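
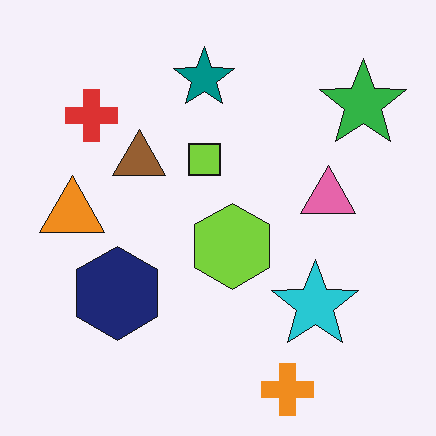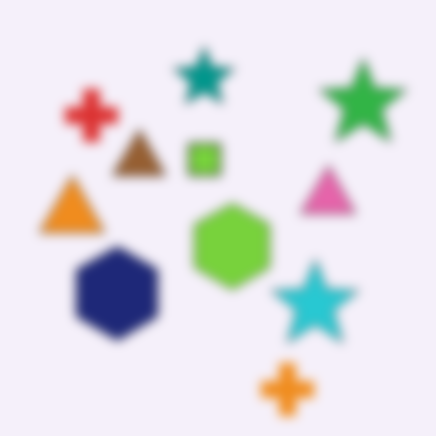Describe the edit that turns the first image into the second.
The second image is the first strongly gaussian-blurred.

Shape edges and outlines are uniformly softened across the whole image.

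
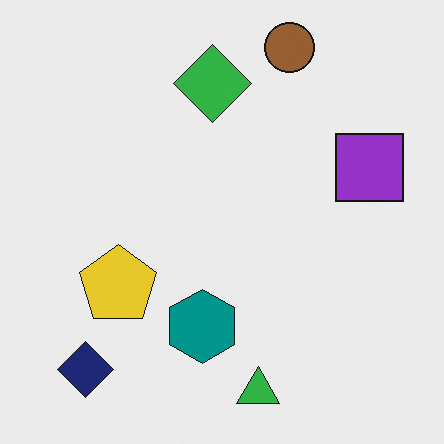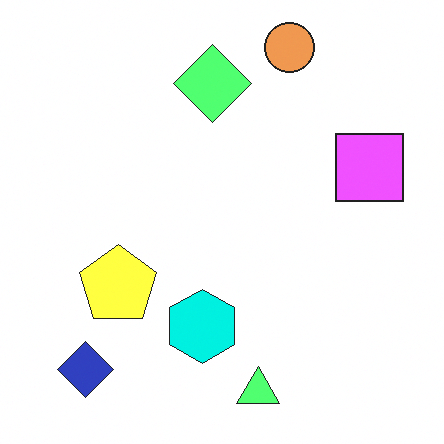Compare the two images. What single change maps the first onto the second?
The image was noticeably brightened.

Every pixel — background and shapes alike — is uniformly brightened.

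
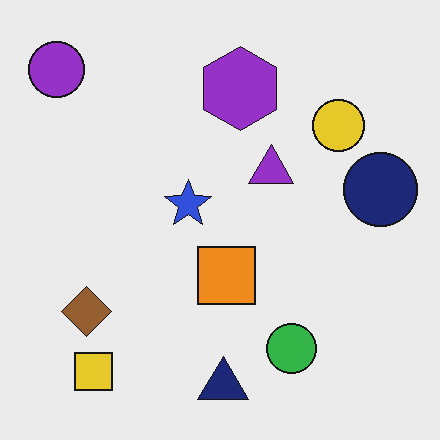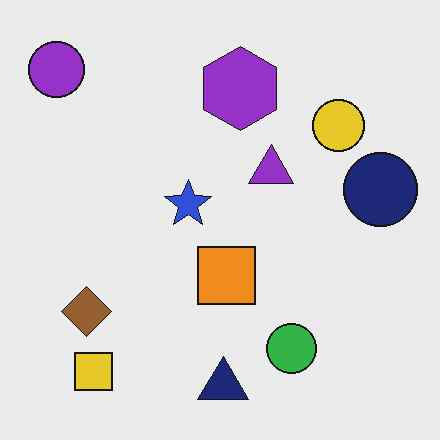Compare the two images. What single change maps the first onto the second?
The second image is the first JPEG-compressed with visible artifacts.

Blocky 8×8 compression artifacts appear around shape edges and the flat background shows ringing — characteristic JPEG degradation.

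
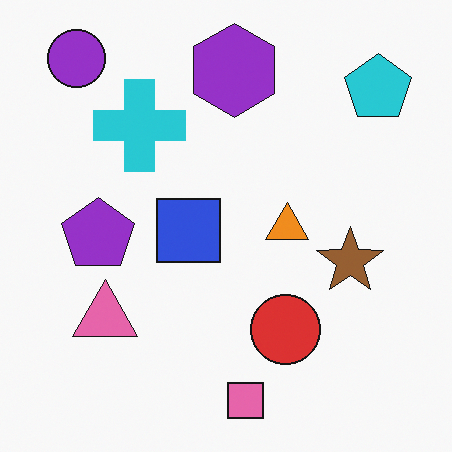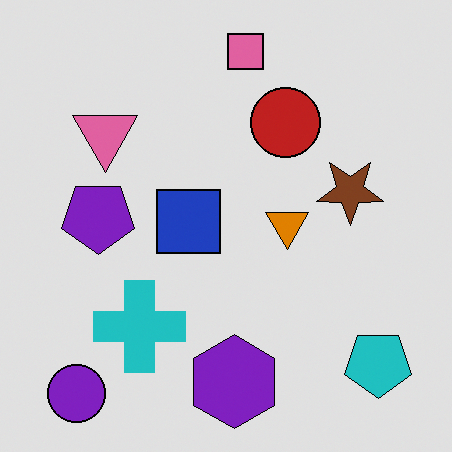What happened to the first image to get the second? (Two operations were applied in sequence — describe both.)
The second image is the first flipped vertically (top ↔ bottom), then posterized to a reduced palette.

The pink square is in the bottom of the first image and the top of the second — shapes on opposite sides of the horizontal midline have swapped in a mirror flip. Each flat color has snapped to a coarser quantized level — most visibly, the near-white background has dropped to a flat grey.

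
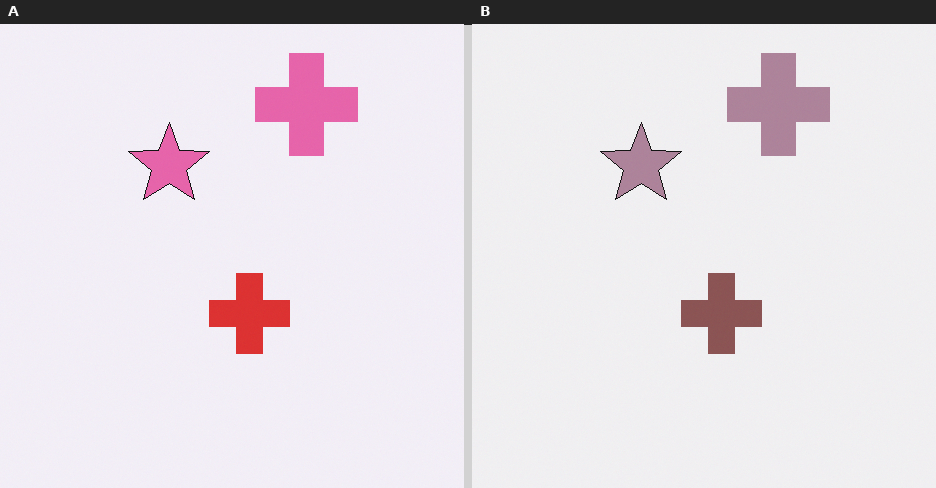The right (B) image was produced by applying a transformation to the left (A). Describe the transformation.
Heavily desaturated.

All colors are more muted and greyish — a global saturation change.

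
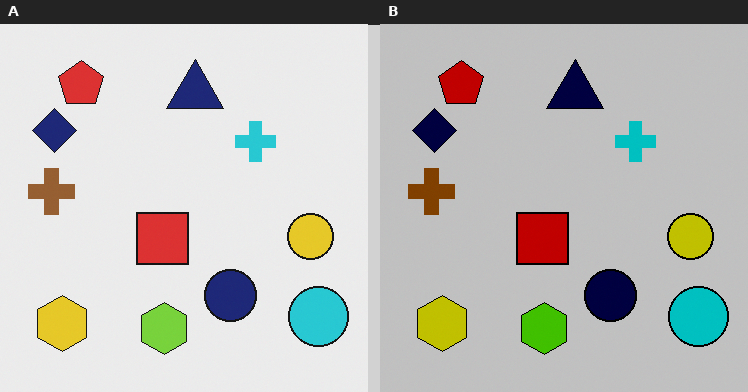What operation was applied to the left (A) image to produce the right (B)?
This is the original image heavily posterized to just a handful of flat colors.

Each flat color has snapped to a coarser quantized level — most visibly, the near-white background has dropped to a flat grey.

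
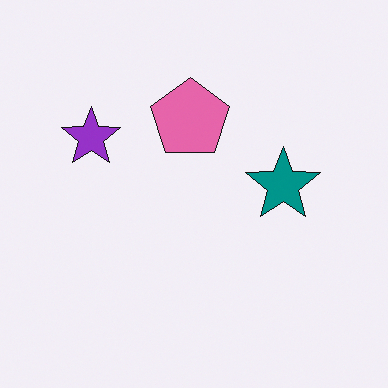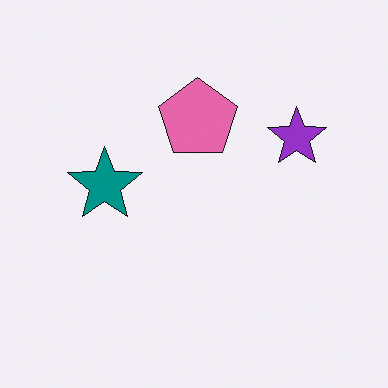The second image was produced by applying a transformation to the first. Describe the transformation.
Flipped horizontally (left ↔ right).

The purple star is in the left of the first image and the right of the second — shapes on opposite sides of the vertical midline have swapped in a mirror flip.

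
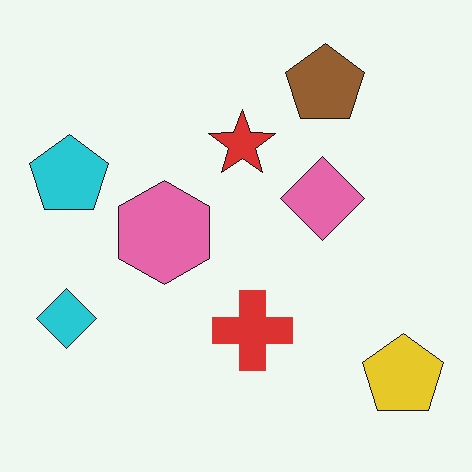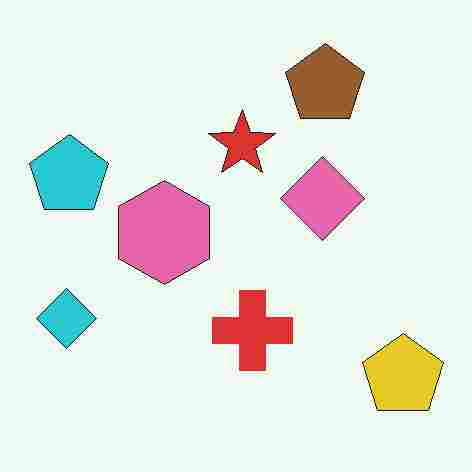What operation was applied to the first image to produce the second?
The transformation is: degraded with heavy JPEG compression.

Blocky 8×8 compression artifacts appear around shape edges and the flat background shows ringing — characteristic JPEG degradation.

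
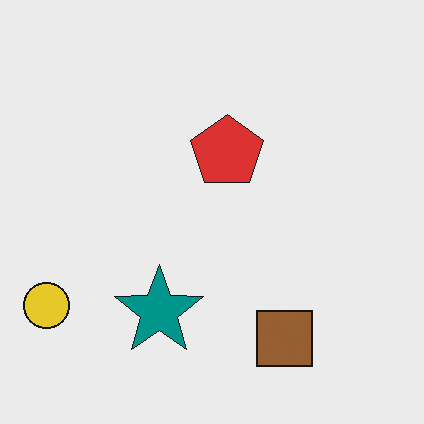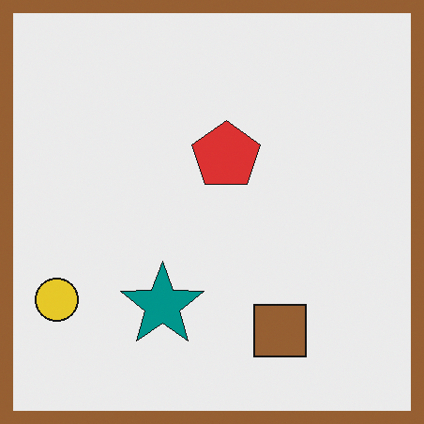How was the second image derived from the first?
Framed with a brown border.

A solid brown frame runs around the edge of the second image, with the content slightly shrunk inside it.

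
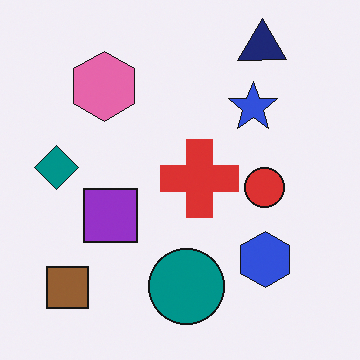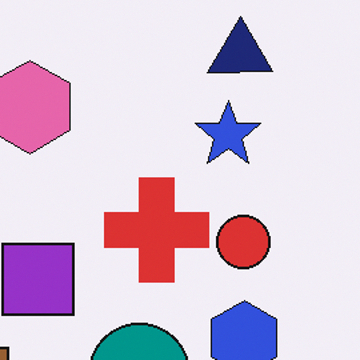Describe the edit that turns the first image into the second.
This is the original image cropped slightly and scaled back up.

The visible shapes are larger and the field of view is narrower; shapes near the original edges may be partly or wholly outside the frame — a crop-and-rescale.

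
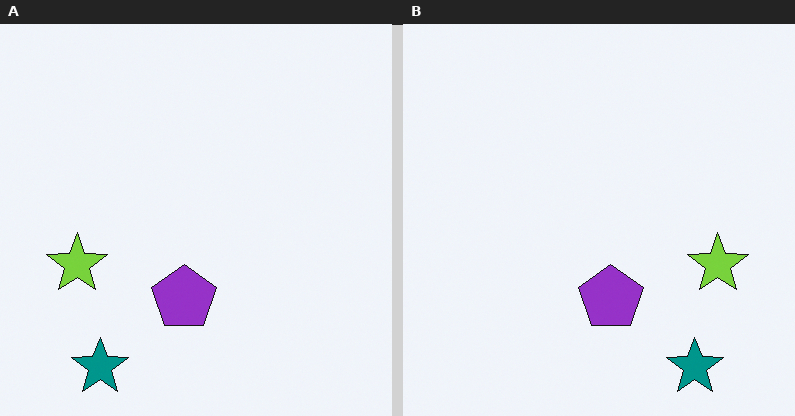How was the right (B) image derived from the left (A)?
This is the original image flipped horizontally (left ↔ right).

The lime star is in the left of the left (A) image and the right of the right (B) — shapes on opposite sides of the vertical midline have swapped in a mirror flip.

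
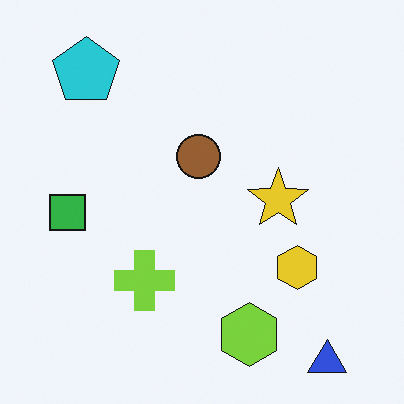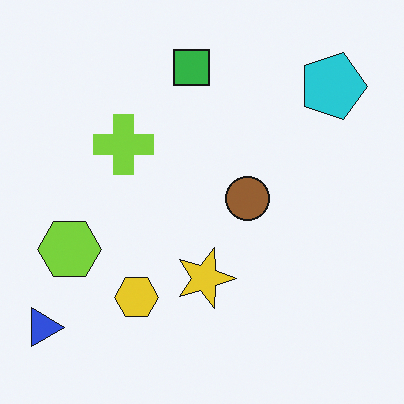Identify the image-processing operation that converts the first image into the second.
This is the original image rotated 90° clockwise.

The blue triangle sits in the bottom-right of the first image and the bottom-left of the second — consistent with a whole-image 90° clockwise rotation.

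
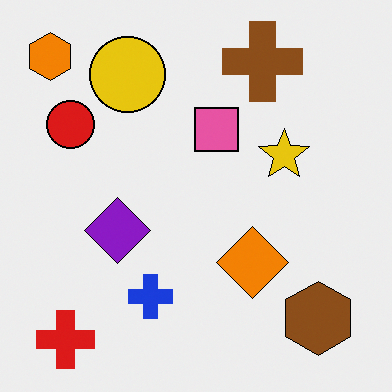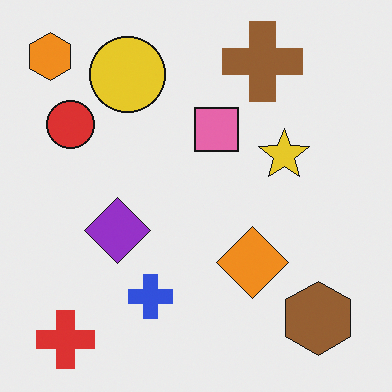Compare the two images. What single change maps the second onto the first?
It was given slightly increased contrast.

Tones are pushed away from mid-grey across the whole image — a global contrast change.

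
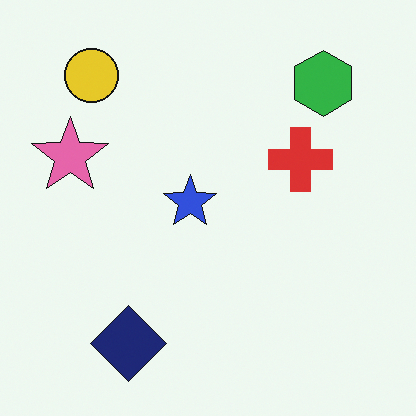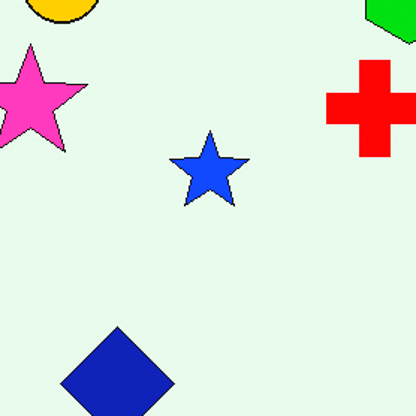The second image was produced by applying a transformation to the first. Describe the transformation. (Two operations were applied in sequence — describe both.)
The second image is the first cropped slightly and scaled back up, then heavily oversaturated.

The visible shapes are larger and the field of view is narrower; shapes near the original edges may be partly or wholly outside the frame — a crop-and-rescale. All colors are more vivid — a global saturation change.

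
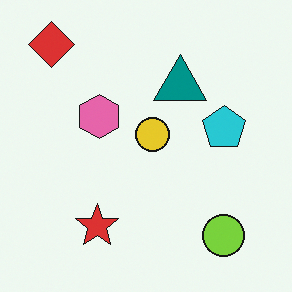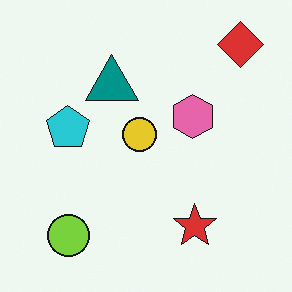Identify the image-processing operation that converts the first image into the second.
The transformation is: flipped horizontally (left ↔ right).

The red diamond is in the top-left of the first image and the top-right of the second — shapes on opposite sides of the vertical midline have swapped in a mirror flip.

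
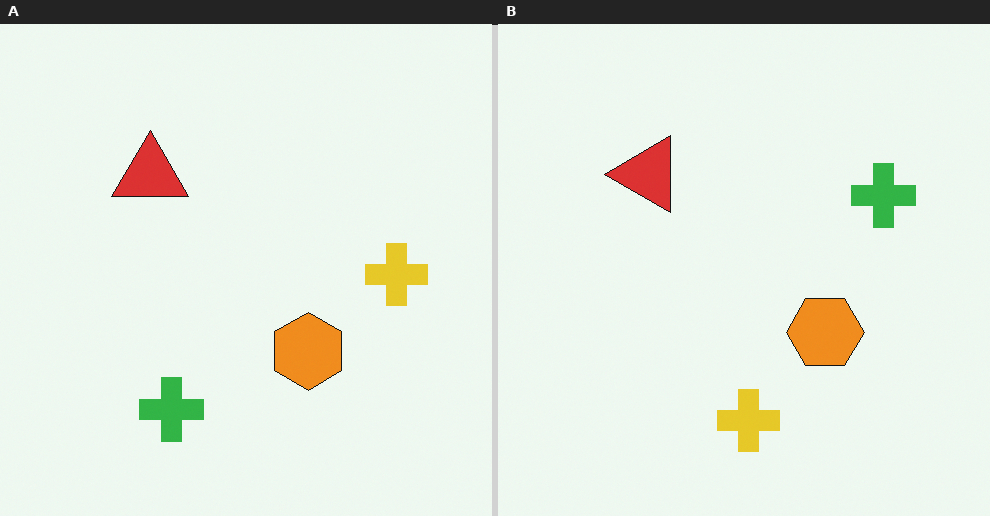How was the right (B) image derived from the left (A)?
The image was transposed (reflected across the top-left ↔ bottom-right diagonal).

Shapes have swapped their row and column positions — what was in the top-right is now in the bottom-left — a diagonal reflection.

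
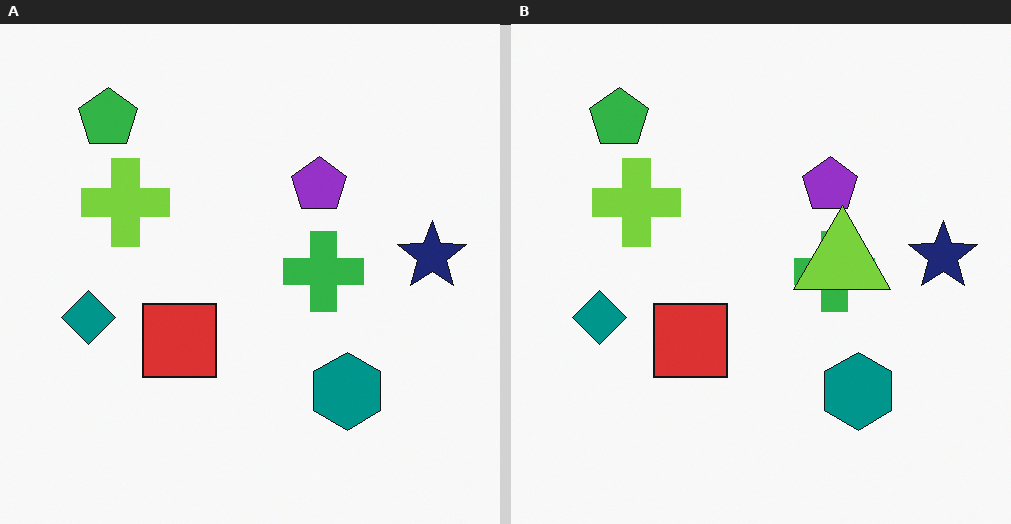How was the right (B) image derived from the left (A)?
Overlaid with an additional lime triangle.

A lime triangle appears in the right (B) image that is absent from the left (A).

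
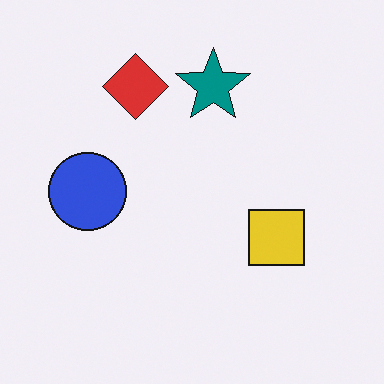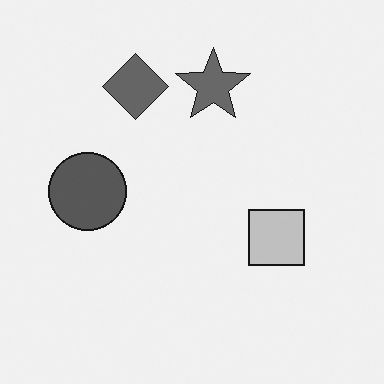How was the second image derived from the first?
The image was converted to grayscale.

All color is removed — every shape is now a shade of grey.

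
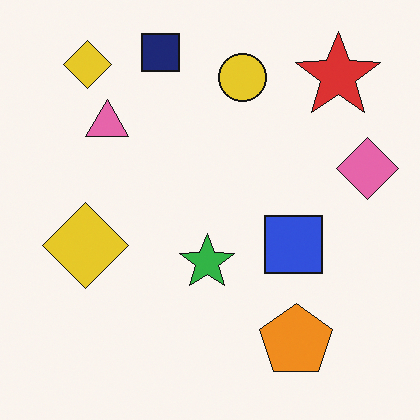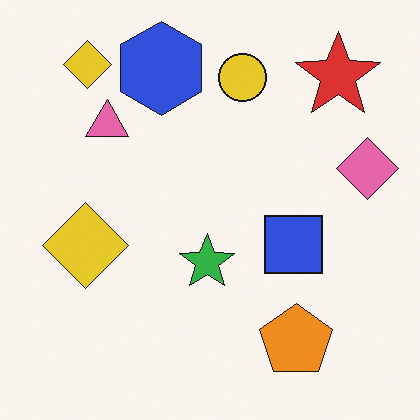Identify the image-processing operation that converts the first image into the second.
It was overlaid with an additional blue hexagon.

A blue hexagon appears in the second image that is absent from the first.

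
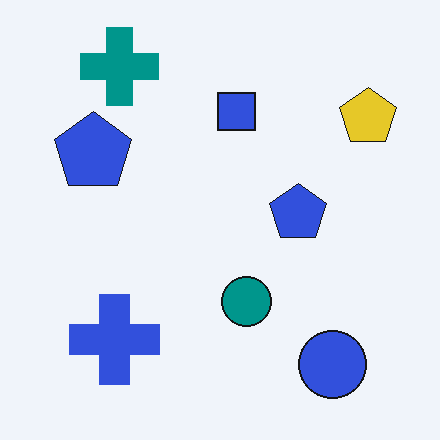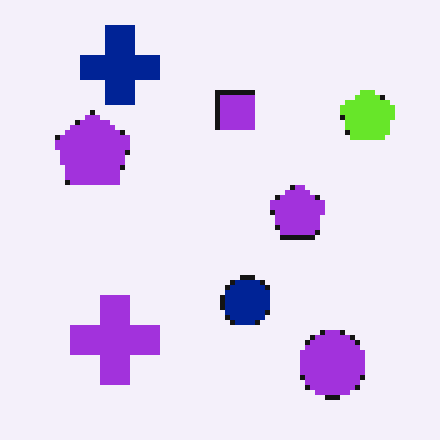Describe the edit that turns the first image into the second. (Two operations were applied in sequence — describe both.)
It was lightly pixelated (a mild mosaic effect), then hue-shifted by a small amount.

Shapes are reduced to large square blocks; fine edges and outlines are lost — a downscale-then-upscale (mosaic) effect. Every shape's color has rotated by the same amount around the hue wheel — a uniform hue shift.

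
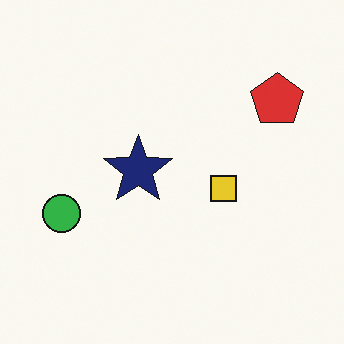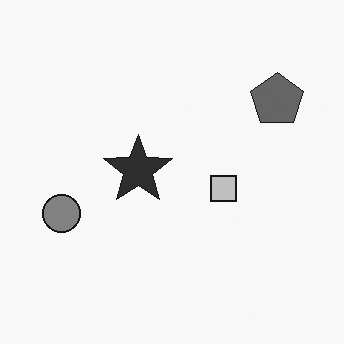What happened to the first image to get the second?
The image was converted to grayscale.

All color is removed — every shape is now a shade of grey.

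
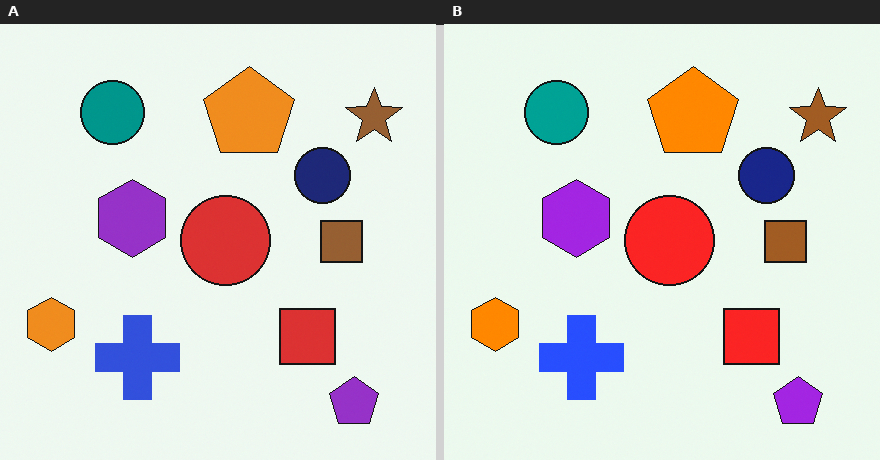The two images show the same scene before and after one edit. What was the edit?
The transformation is: slightly oversaturated.

All colors are more vivid — a global saturation change.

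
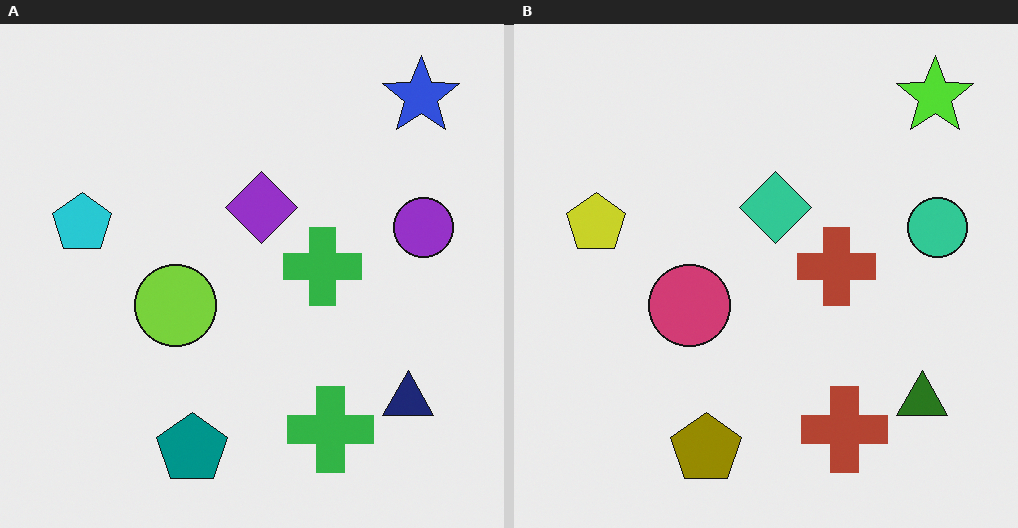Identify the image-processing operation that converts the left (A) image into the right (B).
Hue-shifted through roughly half the color wheel.

Every shape's color has rotated by the same amount around the hue wheel — a uniform hue shift.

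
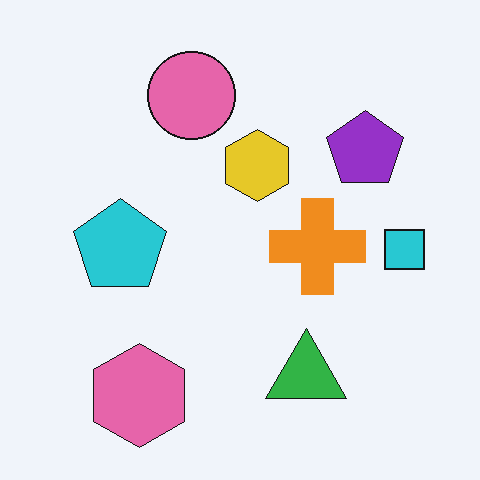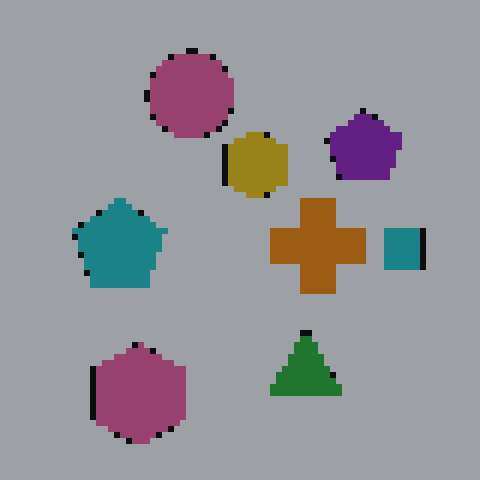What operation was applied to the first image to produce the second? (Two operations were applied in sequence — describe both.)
The image was pixelated into visible square blocks, then substantially darkened.

Shapes are reduced to large square blocks; fine edges and outlines are lost — a downscale-then-upscale (mosaic) effect. Every pixel — background and shapes alike — is uniformly darkened.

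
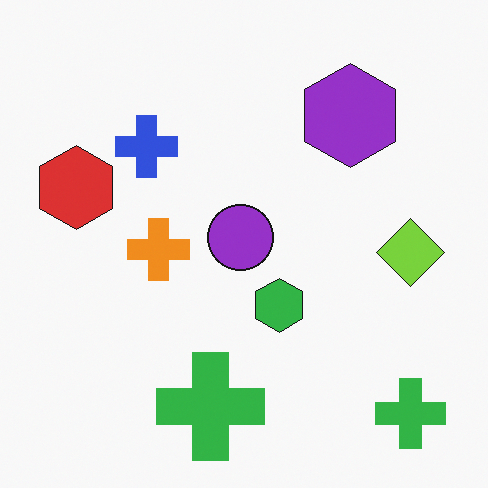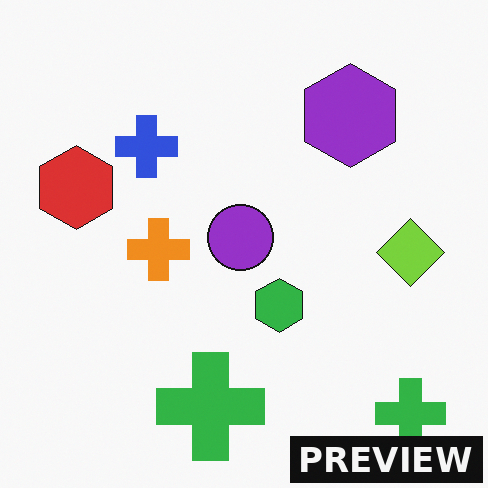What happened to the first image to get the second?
It was watermarked with the text "PREVIEW" in the lower-right corner.

A dark label reading "PREVIEW" appears in the lower-right corner.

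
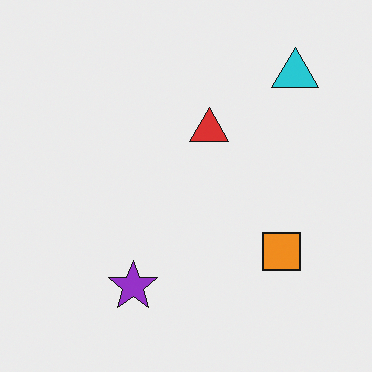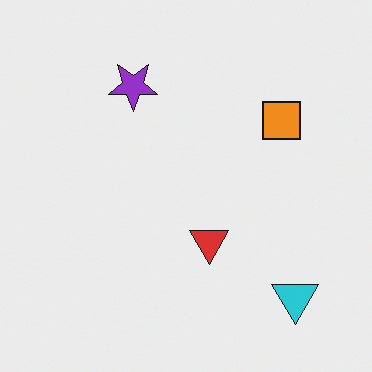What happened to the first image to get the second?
This is the original image flipped vertically (top ↔ bottom).

The cyan triangle is in the top-right of the first image and the bottom-right of the second — shapes on opposite sides of the horizontal midline have swapped in a mirror flip.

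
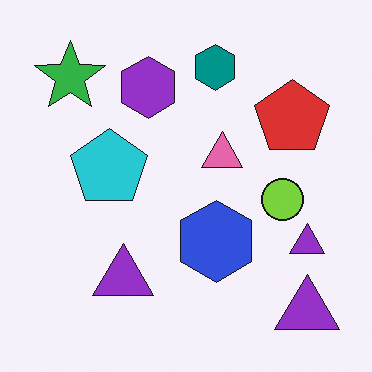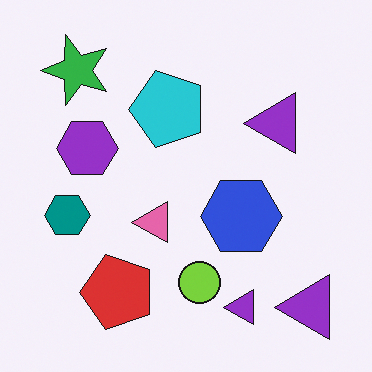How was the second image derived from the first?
Transposed (reflected across the top-left ↔ bottom-right diagonal).

Shapes have swapped their row and column positions — what was in the top-right is now in the bottom-left — a diagonal reflection.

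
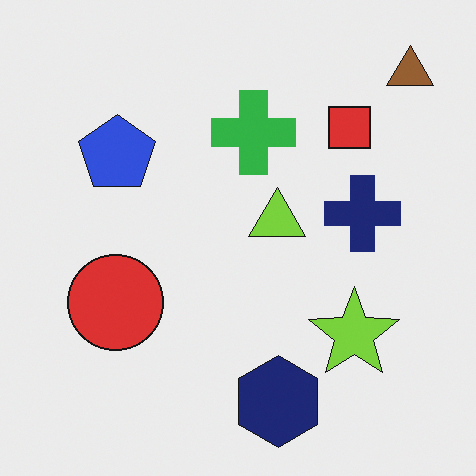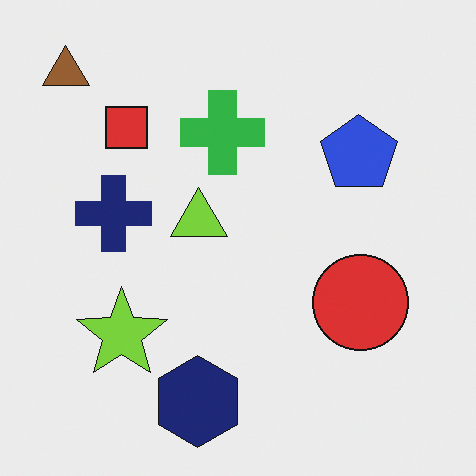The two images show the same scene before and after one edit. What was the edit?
Flipped horizontally (left ↔ right).

The brown triangle is in the top-right of the first image and the top-left of the second — shapes on opposite sides of the vertical midline have swapped in a mirror flip.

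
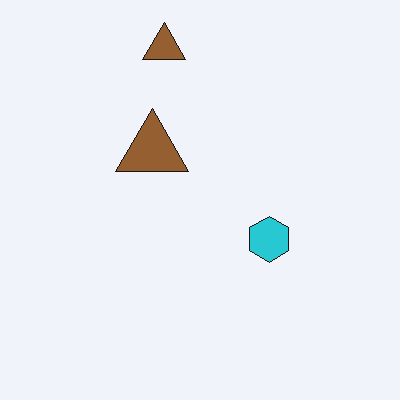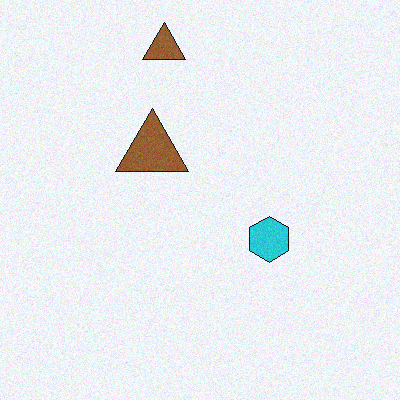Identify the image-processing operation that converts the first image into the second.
The second image is the first degraded with light additive noise.

Random speckle covers the whole image, including the flat background.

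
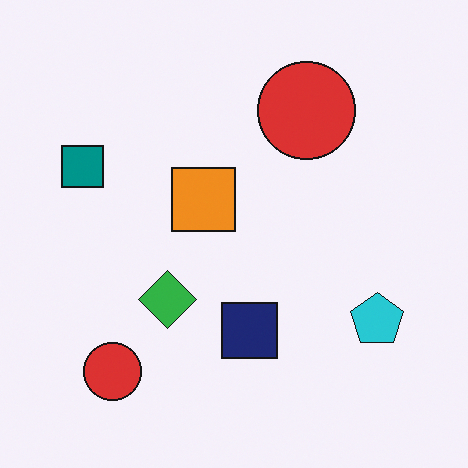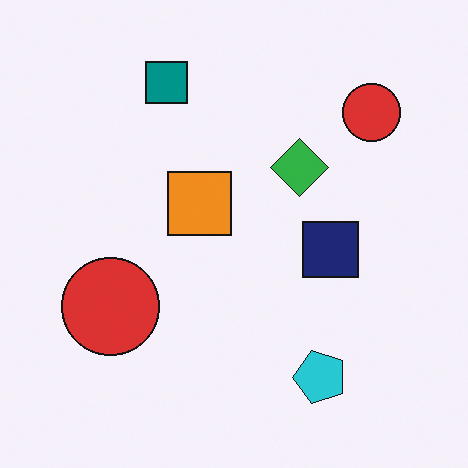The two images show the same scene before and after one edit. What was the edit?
The transformation is: transposed (reflected across the top-left ↔ bottom-right diagonal).

Shapes have swapped their row and column positions — what was in the top-right is now in the bottom-left — a diagonal reflection.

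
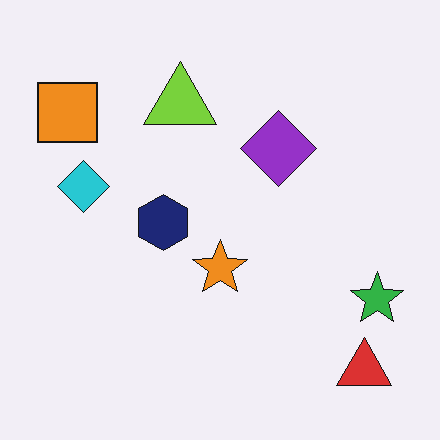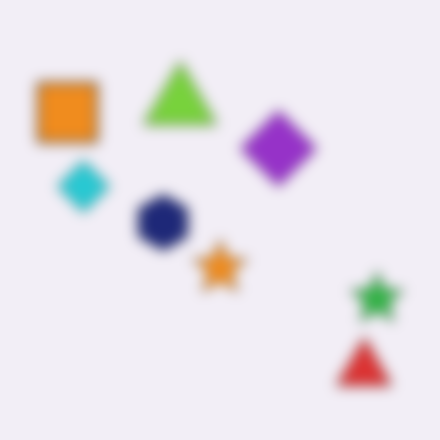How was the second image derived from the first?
The second image is the first strongly gaussian-blurred.

Shape edges and outlines are uniformly softened across the whole image.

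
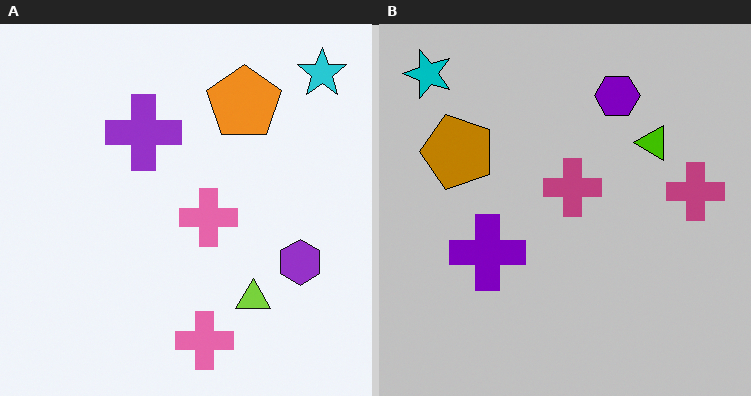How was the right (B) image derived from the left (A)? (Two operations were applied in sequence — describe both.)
The image was rotated 90° counter-clockwise, then aggressively posterized.

The cyan star sits in the top-right of the left (A) image and the top-left of the right (B) — consistent with a whole-image 90° counter-clockwise rotation. Each flat color has snapped to a coarser quantized level — most visibly, the near-white background has dropped to a flat grey.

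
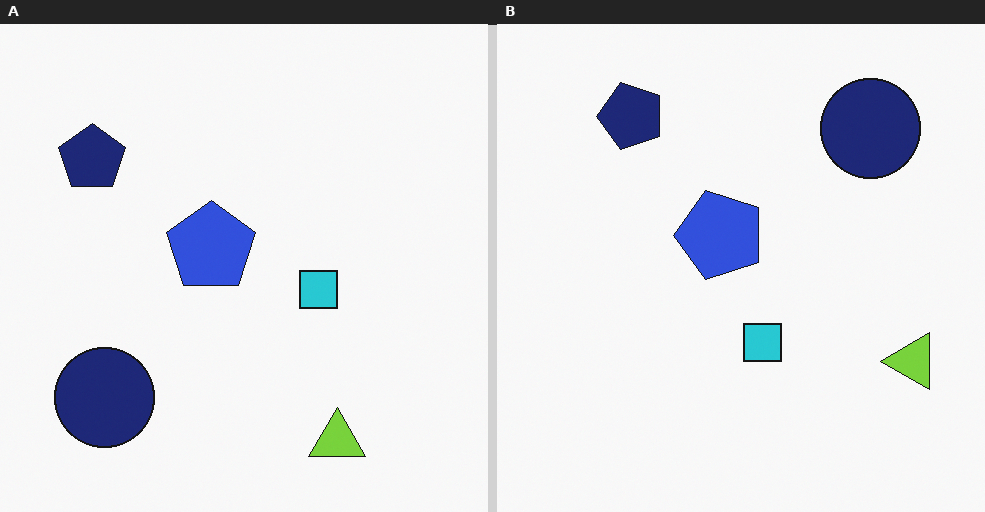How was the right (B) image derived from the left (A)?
Transposed (reflected across the top-left ↔ bottom-right diagonal).

Shapes have swapped their row and column positions — what was in the top-right is now in the bottom-left — a diagonal reflection.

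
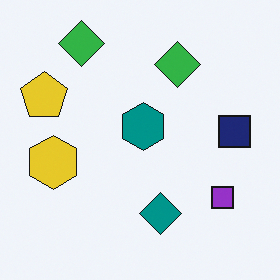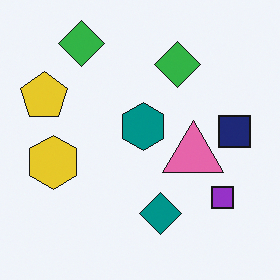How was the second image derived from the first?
The transformation is: overlaid with an additional pink triangle.

A pink triangle appears in the second image that is absent from the first.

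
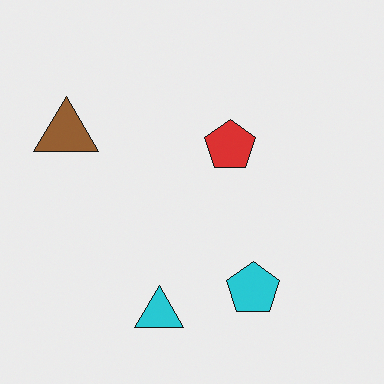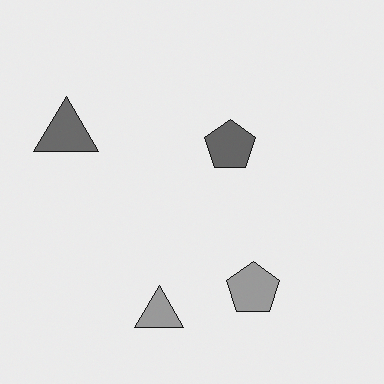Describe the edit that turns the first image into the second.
The transformation is: converted to grayscale.

All color is removed — every shape is now a shade of grey.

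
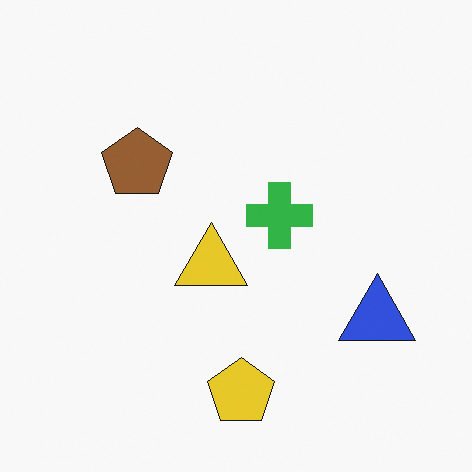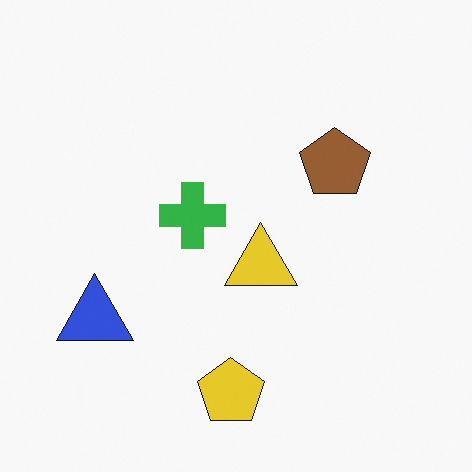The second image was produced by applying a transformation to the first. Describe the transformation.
The second image is the first flipped horizontally (left ↔ right).

The blue triangle is in the bottom-right of the first image and the bottom-left of the second — shapes on opposite sides of the vertical midline have swapped in a mirror flip.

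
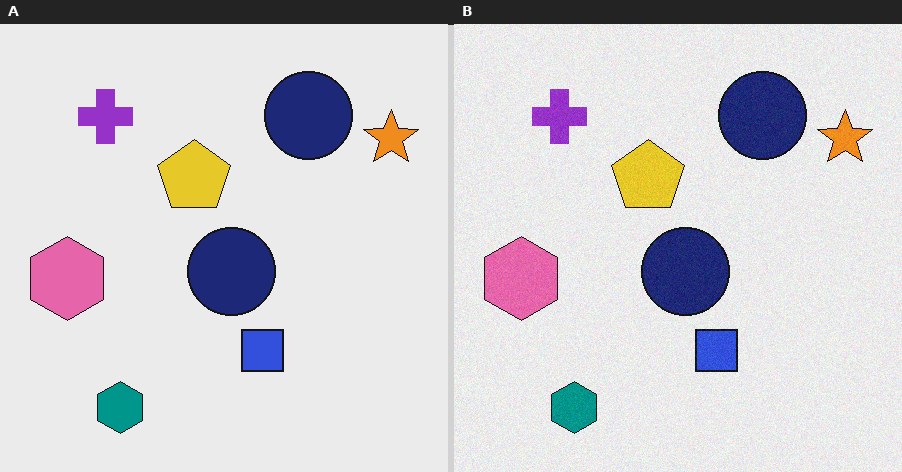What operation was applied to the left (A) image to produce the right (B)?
The right (B) image is the left (A) degraded with subtle gaussian noise.

Random speckle covers the whole image, including the flat background.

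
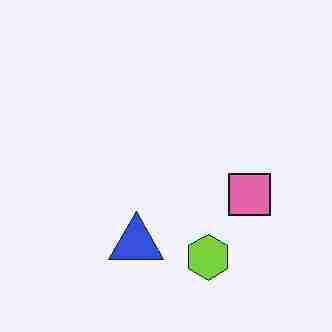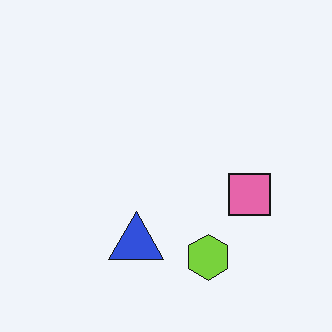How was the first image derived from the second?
Heavily JPEG-compressed with obvious blocking artifacts.

Blocky 8×8 compression artifacts appear around shape edges and the flat background shows ringing — characteristic JPEG degradation.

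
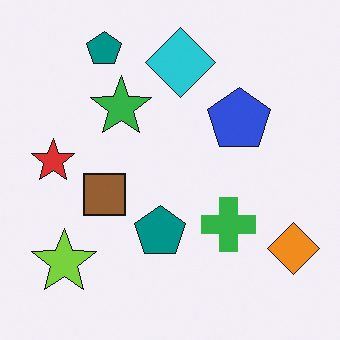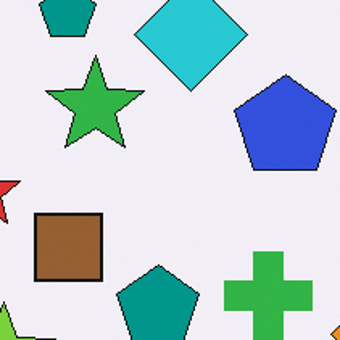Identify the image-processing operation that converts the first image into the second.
The image was cropped to a modestly smaller region and rescaled.

The visible shapes are larger and the field of view is narrower; shapes near the original edges may be partly or wholly outside the frame — a crop-and-rescale.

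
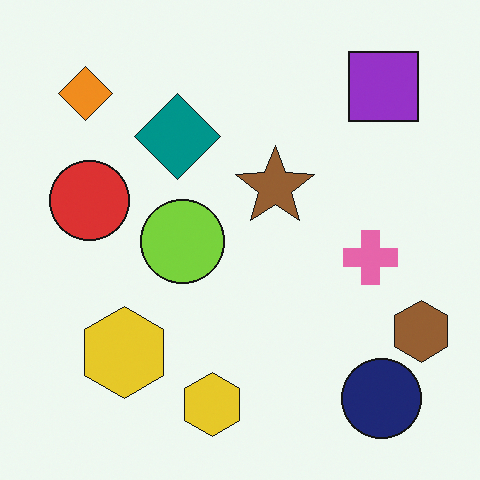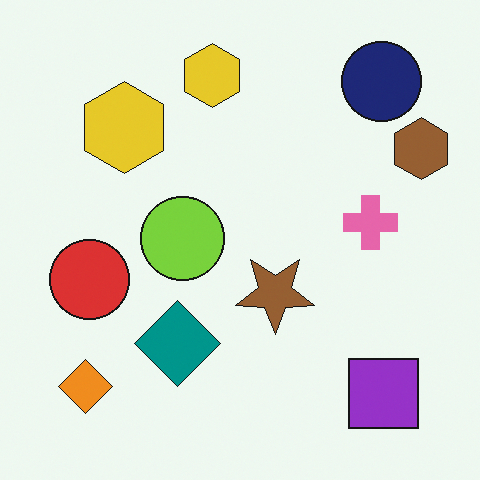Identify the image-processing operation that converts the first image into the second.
This is the original image flipped vertically (top ↔ bottom).

The navy circle is in the bottom-right of the first image and the top-right of the second — shapes on opposite sides of the horizontal midline have swapped in a mirror flip.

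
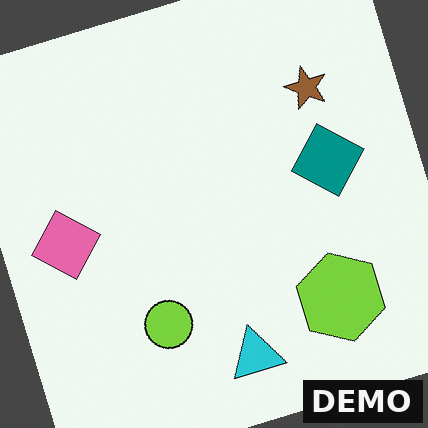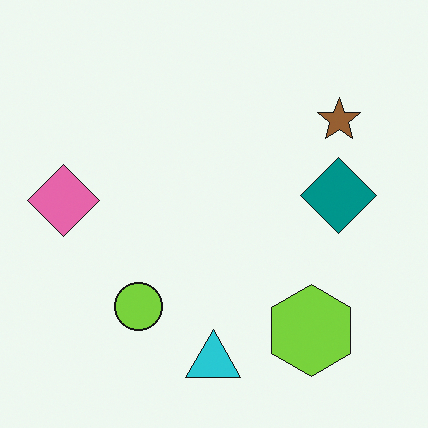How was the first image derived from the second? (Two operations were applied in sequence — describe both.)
Rotated counter-clockwise by a moderate amount, then watermarked with the text "DEMO" in the lower-right corner.

Every shape is tilted by the same angle and the image corners show triangular fill wedges — a whole-image rotation by a non-right angle. A dark label reading "DEMO" appears in the lower-right corner.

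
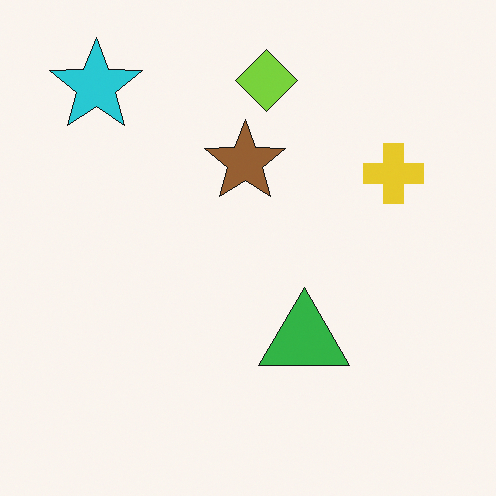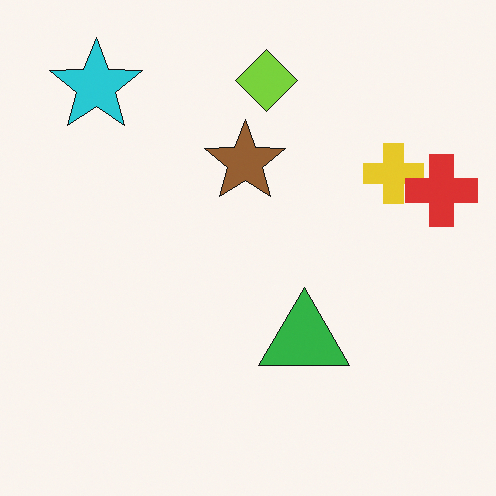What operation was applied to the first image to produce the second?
The transformation is: overlaid with an additional red cross.

A red cross appears in the second image that is absent from the first.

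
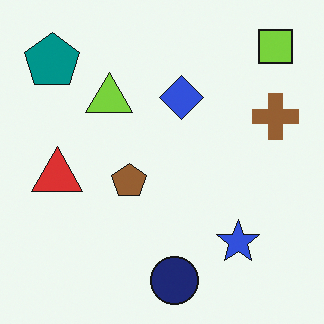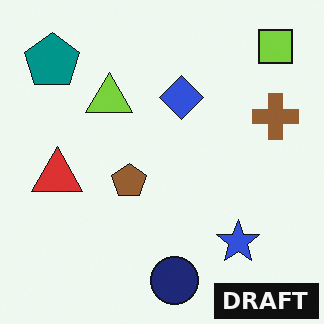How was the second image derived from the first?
Watermarked with the text "DRAFT" in the lower-right corner.

A dark label reading "DRAFT" appears in the lower-right corner.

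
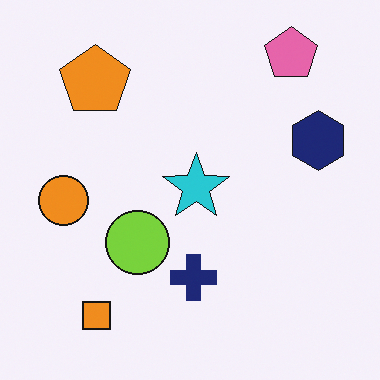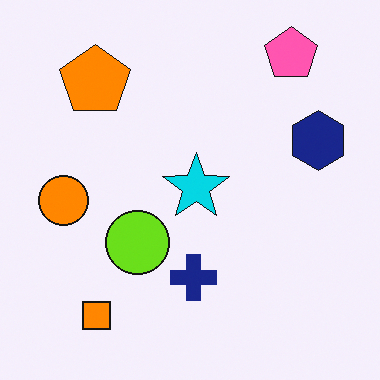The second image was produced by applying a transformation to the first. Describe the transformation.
The transformation is: slightly oversaturated.

All colors are more vivid — a global saturation change.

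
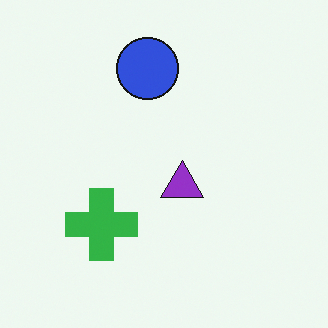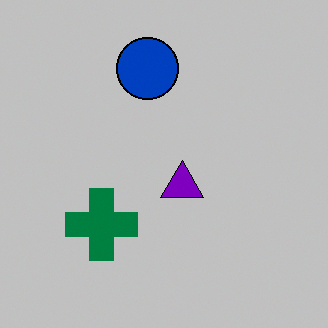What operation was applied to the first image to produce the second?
The transformation is: heavily posterized to just a handful of flat colors.

Each flat color has snapped to a coarser quantized level — most visibly, the near-white background has dropped to a flat grey.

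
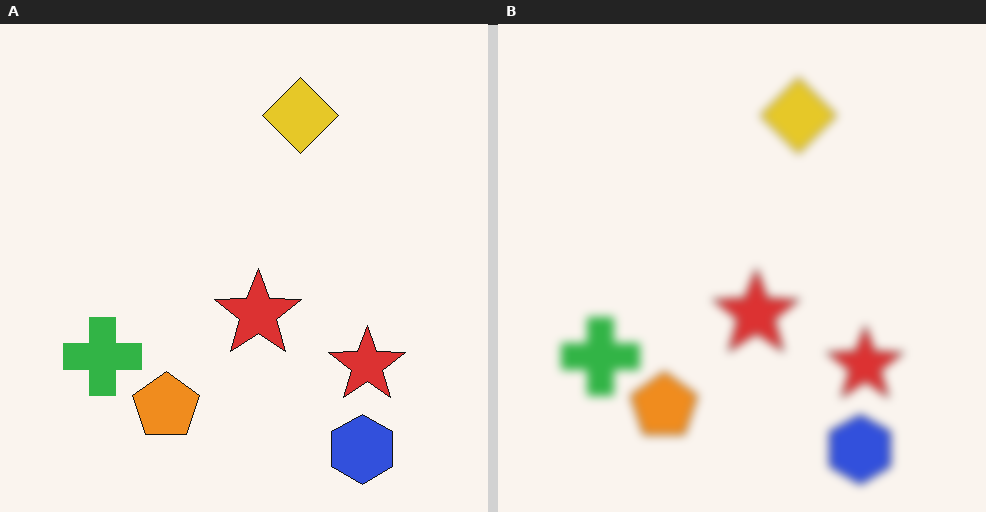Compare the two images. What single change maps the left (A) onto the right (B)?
Moderately blurred.

Shape edges and outlines are uniformly softened across the whole image.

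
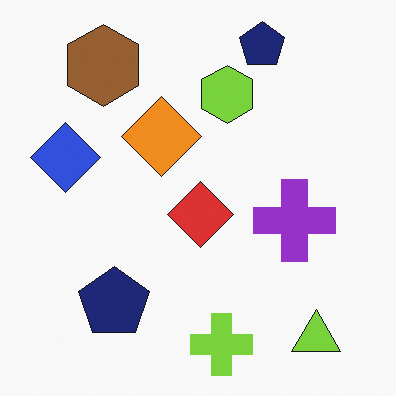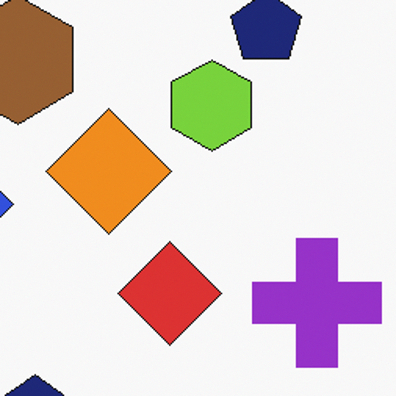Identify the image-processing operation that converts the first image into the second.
This is the original image cropped slightly and scaled back up.

The visible shapes are larger and the field of view is narrower; shapes near the original edges may be partly or wholly outside the frame — a crop-and-rescale.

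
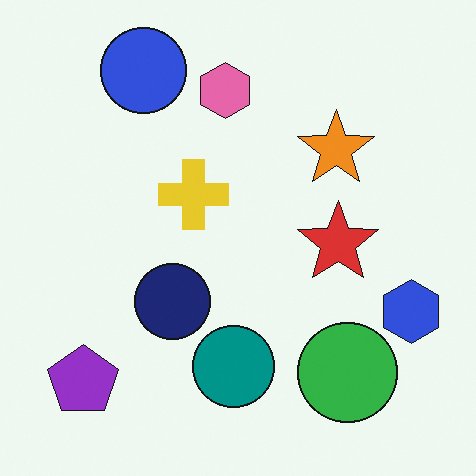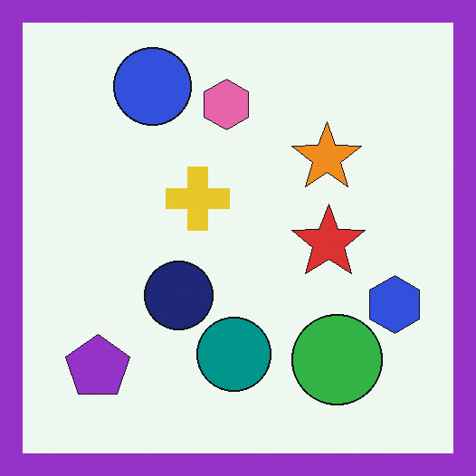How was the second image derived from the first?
The second image is the first framed with a purple border.

A solid purple frame runs around the edge of the second image, with the content slightly shrunk inside it.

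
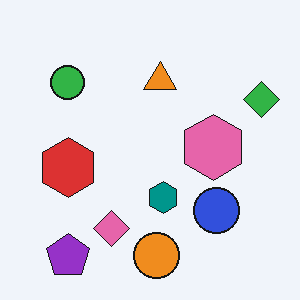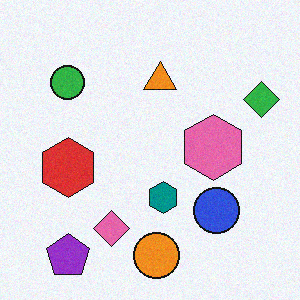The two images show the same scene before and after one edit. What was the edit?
It was degraded with subtle gaussian noise.

Random speckle covers the whole image, including the flat background.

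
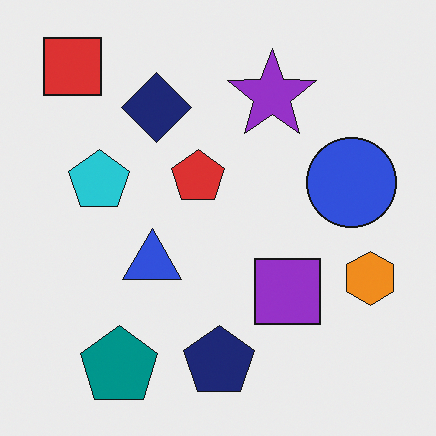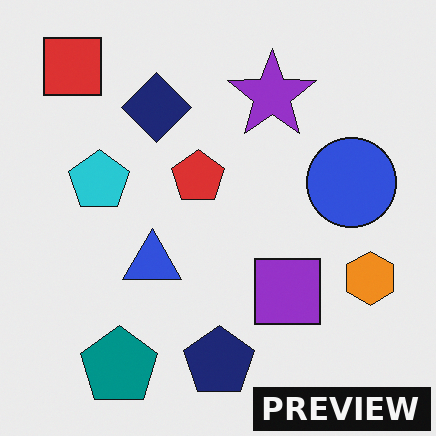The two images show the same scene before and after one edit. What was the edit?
The second image is the first watermarked with the text "PREVIEW" in the lower-right corner.

A dark label reading "PREVIEW" appears in the lower-right corner.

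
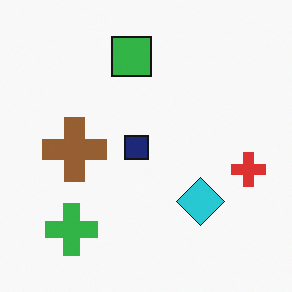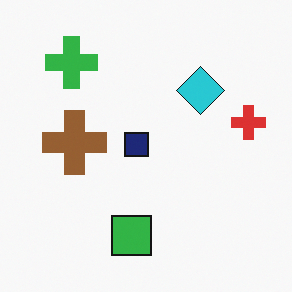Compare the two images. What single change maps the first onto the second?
It was flipped vertically (top ↔ bottom).

The green square is in the top of the first image and the bottom of the second — shapes on opposite sides of the horizontal midline have swapped in a mirror flip.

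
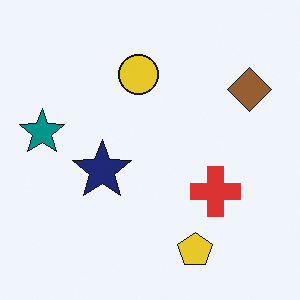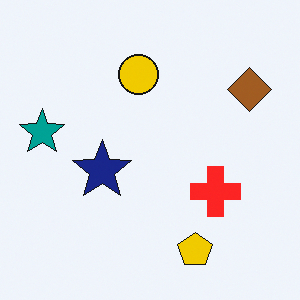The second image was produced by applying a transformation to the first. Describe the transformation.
The image was slightly oversaturated.

All colors are more vivid — a global saturation change.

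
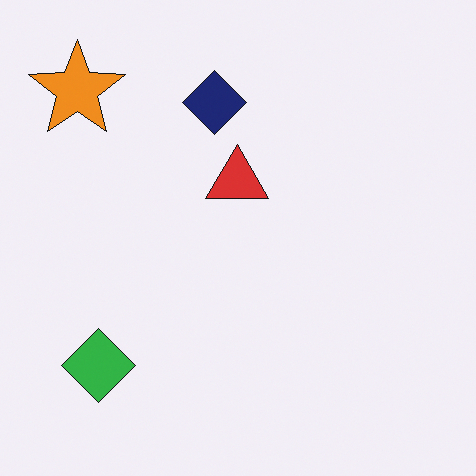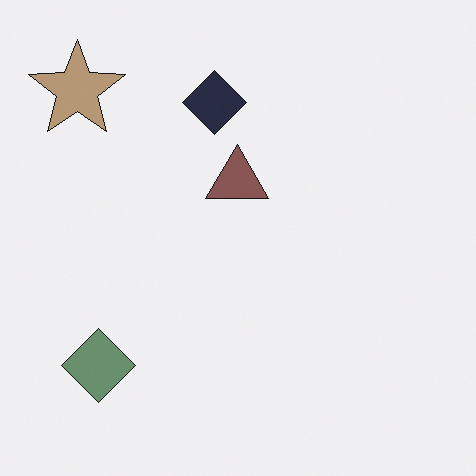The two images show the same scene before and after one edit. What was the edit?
This is the original image made much more muted (saturation change).

All colors are more muted and greyish — a global saturation change.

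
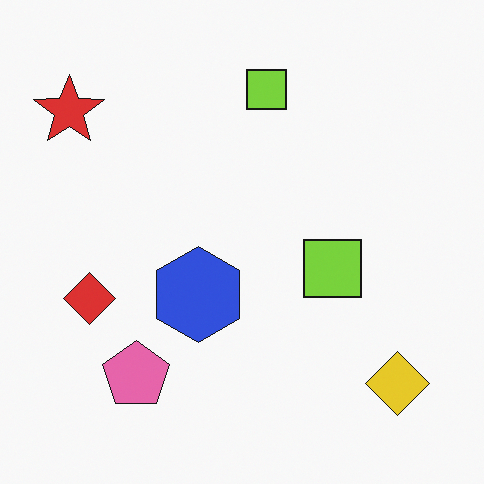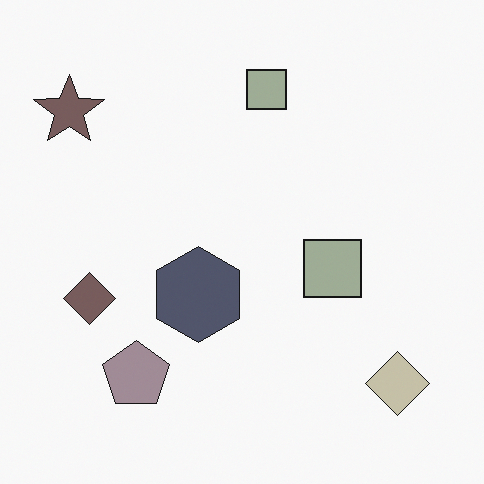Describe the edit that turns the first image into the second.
The image was made much more muted (saturation change).

All colors are more muted and greyish — a global saturation change.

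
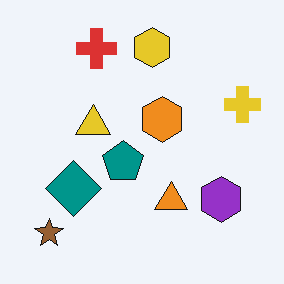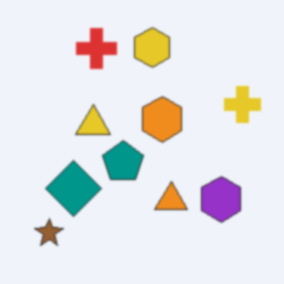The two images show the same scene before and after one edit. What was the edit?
The transformation is: given a subtle gaussian blur.

Shape edges and outlines are uniformly softened across the whole image.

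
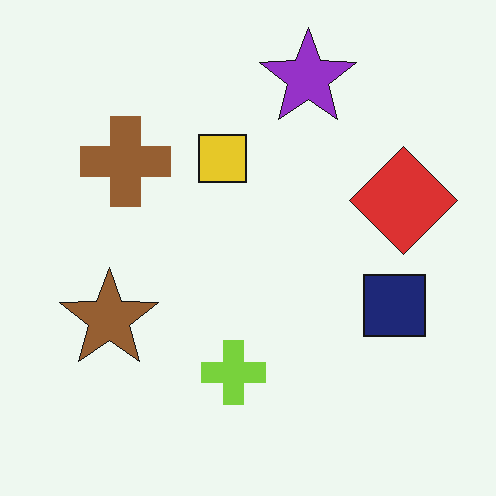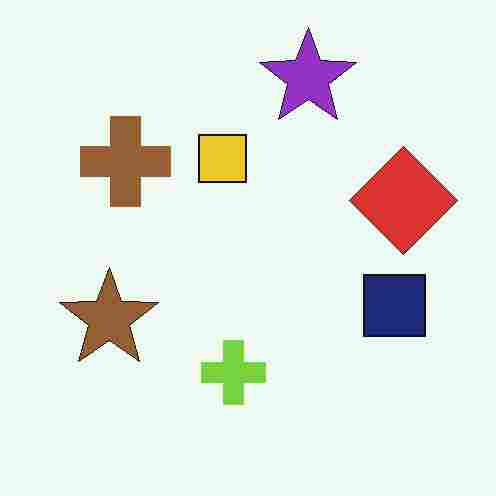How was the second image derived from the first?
Heavily JPEG-compressed with obvious blocking artifacts.

Blocky 8×8 compression artifacts appear around shape edges and the flat background shows ringing — characteristic JPEG degradation.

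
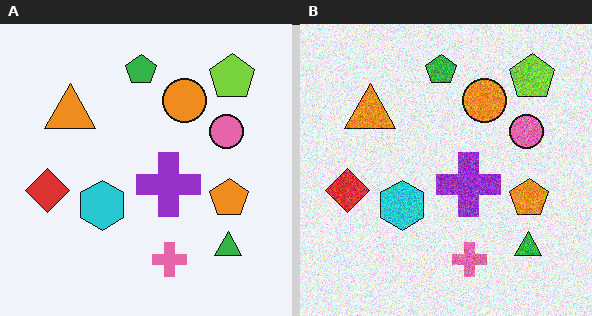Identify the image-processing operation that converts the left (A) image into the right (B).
The image was degraded with strong gaussian noise.

Random speckle covers the whole image, including the flat background.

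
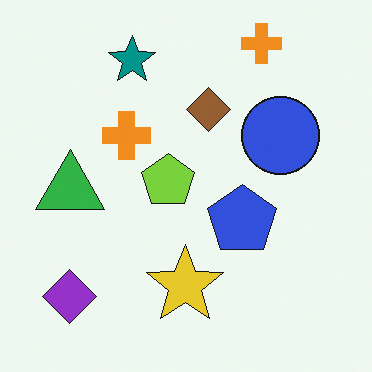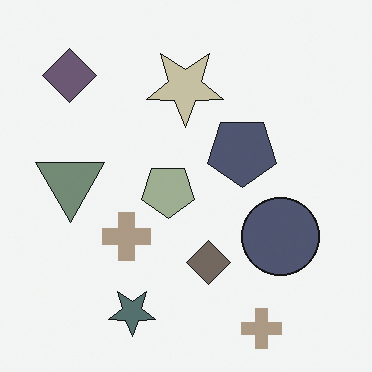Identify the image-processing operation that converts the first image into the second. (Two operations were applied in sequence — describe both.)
It was flipped vertically (top ↔ bottom), then heavily desaturated.

The teal star is in the top of the first image and the bottom of the second — shapes on opposite sides of the horizontal midline have swapped in a mirror flip. All colors are more muted and greyish — a global saturation change.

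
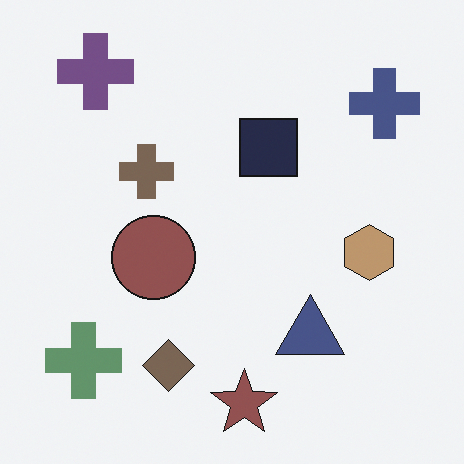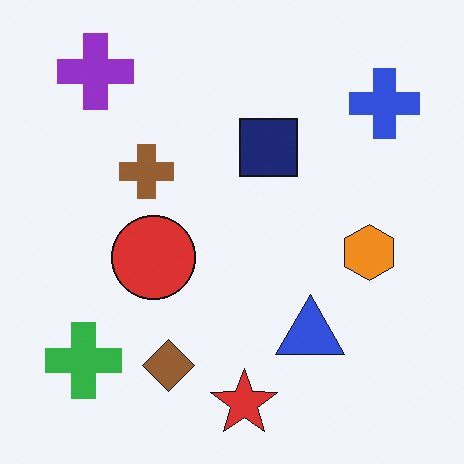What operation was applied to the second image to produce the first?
The first image is the second made much more muted (saturation change).

All colors are more muted and greyish — a global saturation change.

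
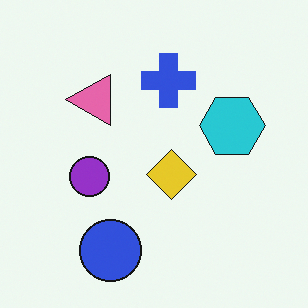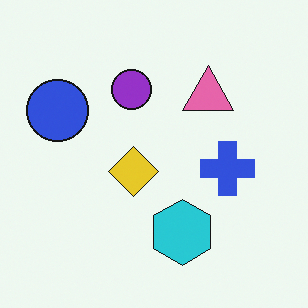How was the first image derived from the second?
It was rotated 90° counter-clockwise.

The blue circle sits in the left of the second image and the bottom of the first — consistent with a whole-image 90° counter-clockwise rotation.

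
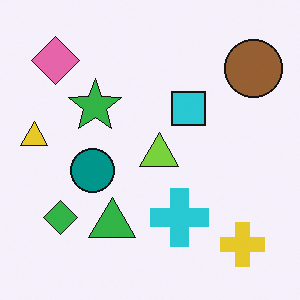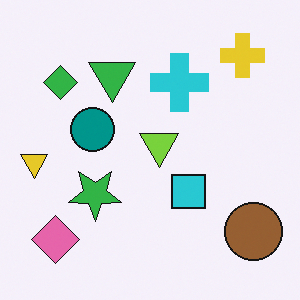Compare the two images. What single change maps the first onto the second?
This is the original image flipped vertically (top ↔ bottom).

The yellow cross is in the bottom-right of the first image and the top-right of the second — shapes on opposite sides of the horizontal midline have swapped in a mirror flip.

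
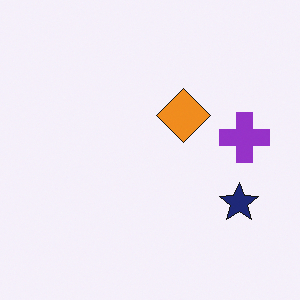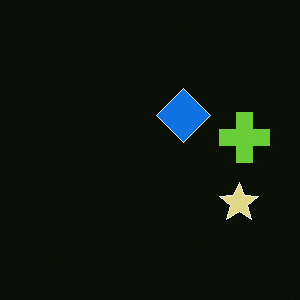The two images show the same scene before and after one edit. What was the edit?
The image was color-inverted (negative).

The light background has become dark and every shape's color is its complement — a photographic negative.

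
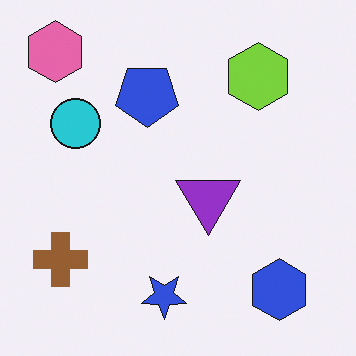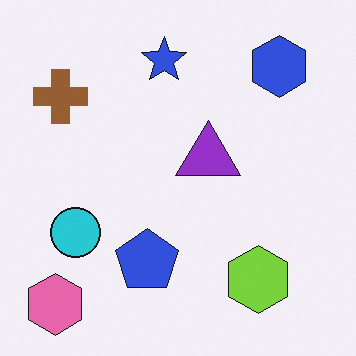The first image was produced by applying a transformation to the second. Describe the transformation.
Flipped vertically (top ↔ bottom).

The pink hexagon is in the bottom-left of the second image and the top-left of the first — shapes on opposite sides of the horizontal midline have swapped in a mirror flip.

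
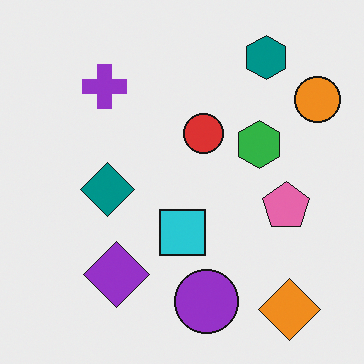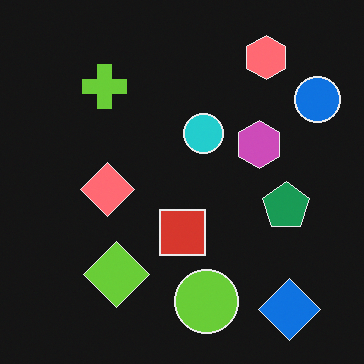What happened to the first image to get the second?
Color-inverted (negative).

The light background has become dark and every shape's color is its complement — a photographic negative.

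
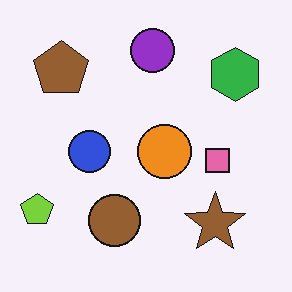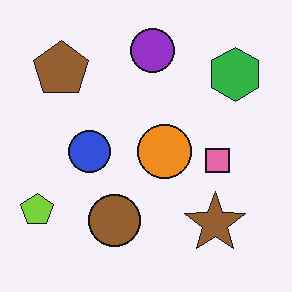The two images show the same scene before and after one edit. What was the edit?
The image was JPEG-compressed with visible artifacts.

Blocky 8×8 compression artifacts appear around shape edges and the flat background shows ringing — characteristic JPEG degradation.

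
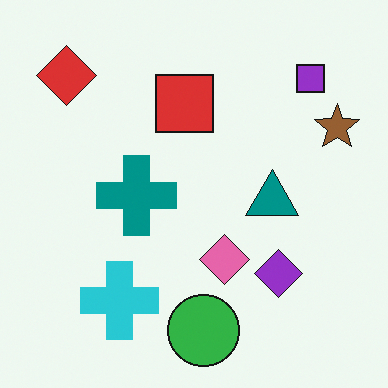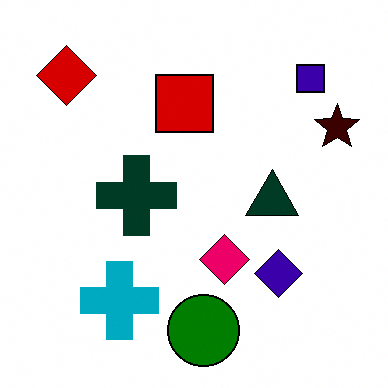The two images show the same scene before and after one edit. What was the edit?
This is the original image boosted in contrast.

Tones are pushed away from mid-grey across the whole image — a global contrast change.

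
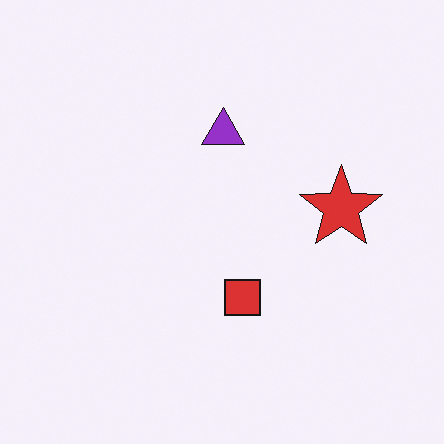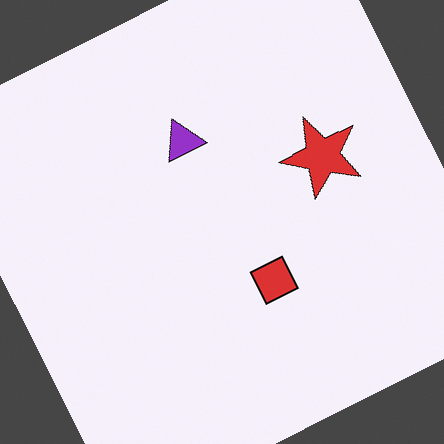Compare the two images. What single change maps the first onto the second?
It was rotated counter-clockwise by a clearly visible amount.

Every shape is tilted by the same angle and the image corners show triangular fill wedges — a whole-image rotation by a non-right angle.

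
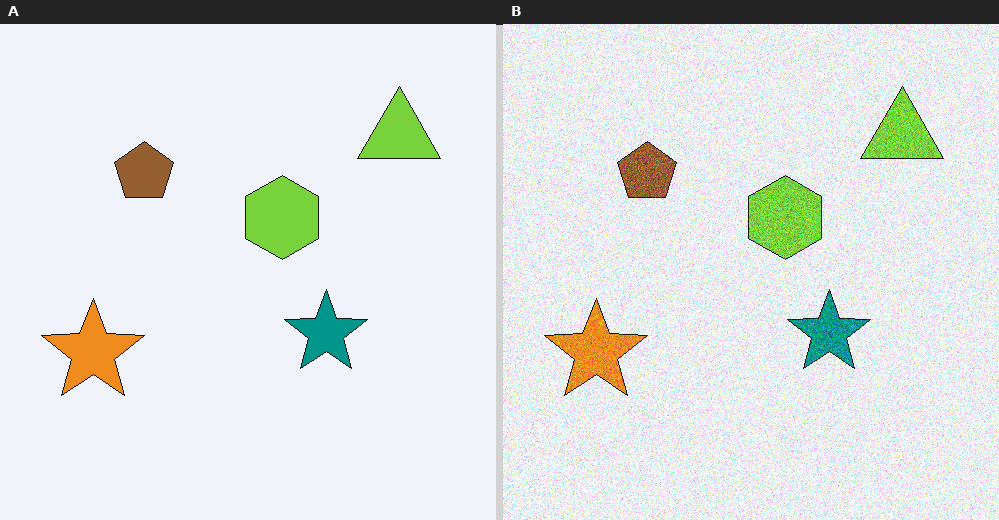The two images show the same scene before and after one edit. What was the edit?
The image was degraded with visible gaussian noise.

Random speckle covers the whole image, including the flat background.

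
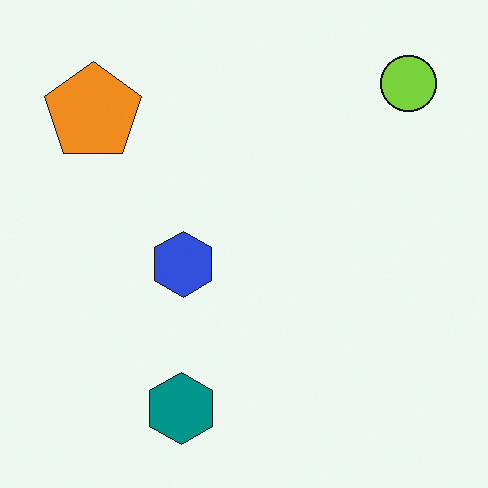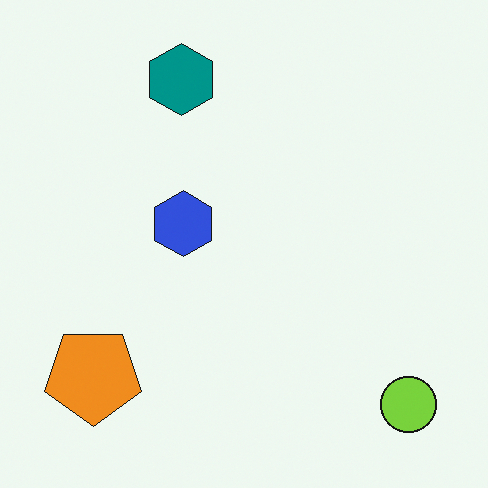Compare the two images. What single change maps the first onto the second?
It was flipped vertically (top ↔ bottom).

The teal hexagon is in the bottom of the first image and the top of the second — shapes on opposite sides of the horizontal midline have swapped in a mirror flip.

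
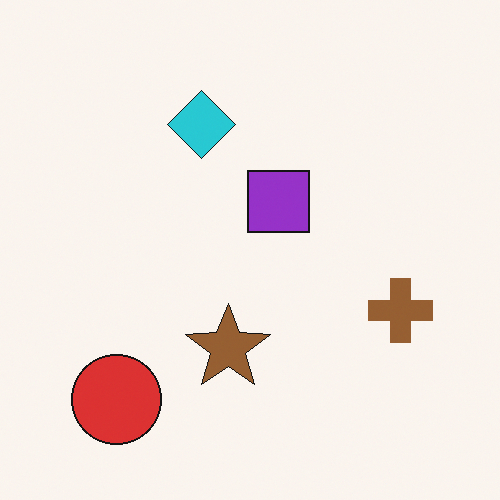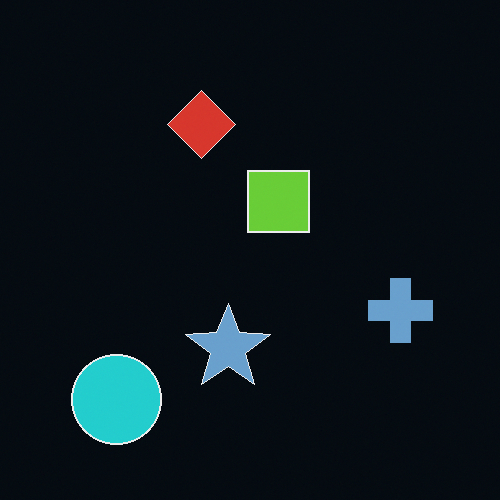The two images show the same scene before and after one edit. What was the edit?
The second image is the first color-inverted (negative).

The light background has become dark and every shape's color is its complement — a photographic negative.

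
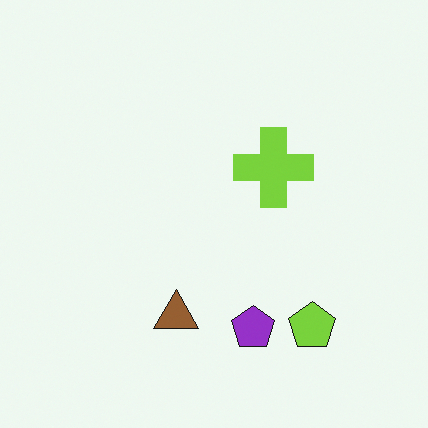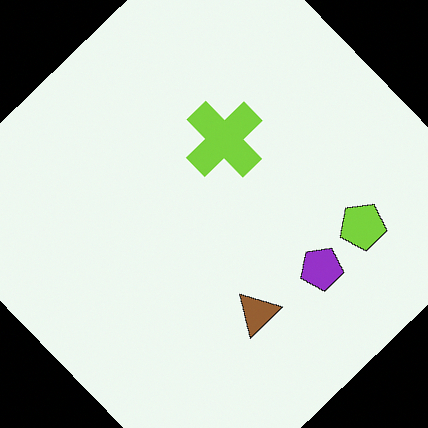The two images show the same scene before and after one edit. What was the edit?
The second image is the first rotated counter-clockwise by a large amount — several tens of degrees.

Every shape is tilted by the same angle and the image corners show triangular fill wedges — a whole-image rotation by a non-right angle.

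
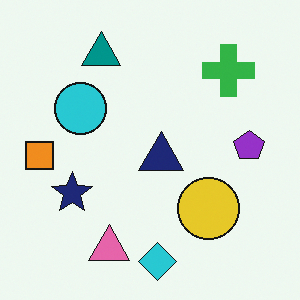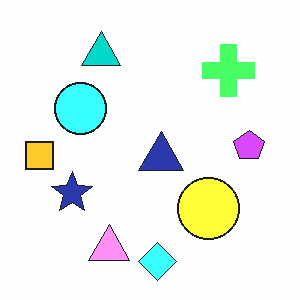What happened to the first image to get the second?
It was noticeably brightened.

Every pixel — background and shapes alike — is uniformly brightened.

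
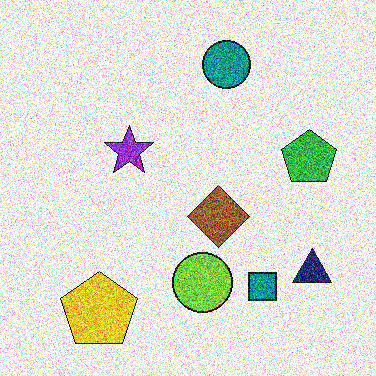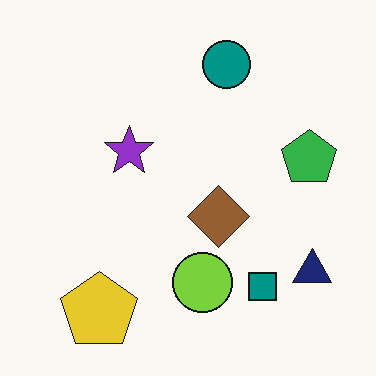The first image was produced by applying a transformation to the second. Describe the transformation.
Degraded with heavy additive noise.

Random speckle covers the whole image, including the flat background.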